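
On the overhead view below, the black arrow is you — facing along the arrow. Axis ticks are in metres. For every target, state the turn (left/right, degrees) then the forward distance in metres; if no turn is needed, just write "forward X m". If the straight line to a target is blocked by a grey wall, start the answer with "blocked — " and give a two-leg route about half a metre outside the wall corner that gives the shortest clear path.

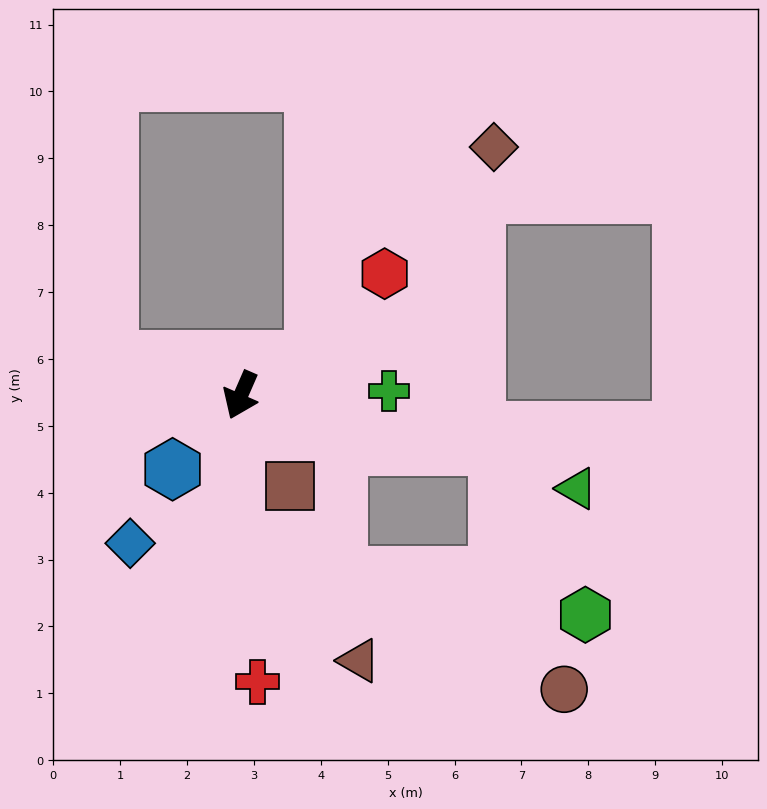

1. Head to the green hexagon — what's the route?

blocked — turn left 102°, forward 3.9 m, then turn right 51°, forward 2.8 m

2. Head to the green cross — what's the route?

turn left 115°, forward 2.2 m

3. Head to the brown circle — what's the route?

blocked — turn left 102°, forward 3.9 m, then turn right 63°, forward 3.8 m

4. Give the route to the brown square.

turn left 52°, forward 1.5 m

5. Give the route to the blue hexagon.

turn right 19°, forward 1.5 m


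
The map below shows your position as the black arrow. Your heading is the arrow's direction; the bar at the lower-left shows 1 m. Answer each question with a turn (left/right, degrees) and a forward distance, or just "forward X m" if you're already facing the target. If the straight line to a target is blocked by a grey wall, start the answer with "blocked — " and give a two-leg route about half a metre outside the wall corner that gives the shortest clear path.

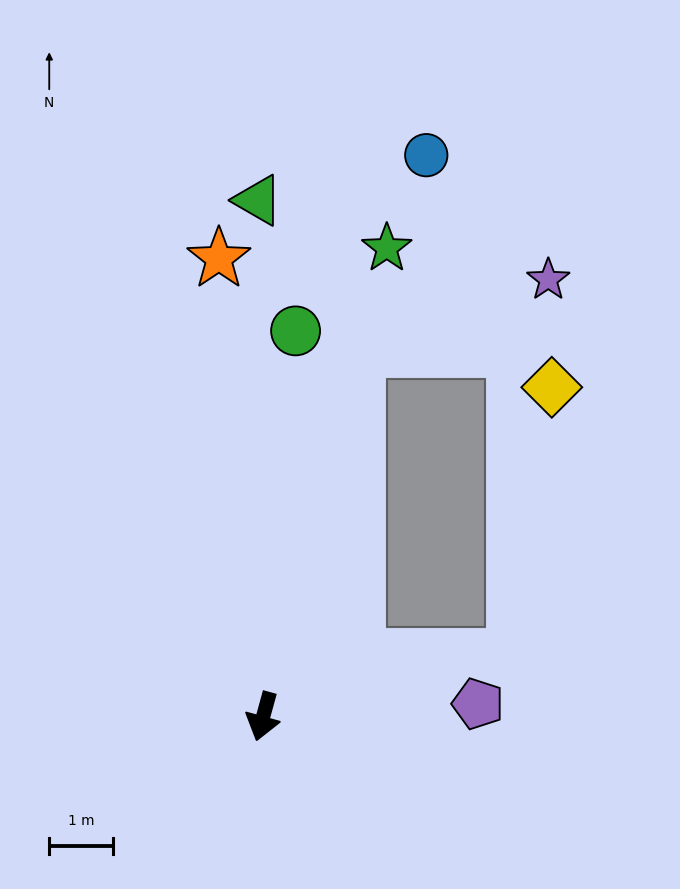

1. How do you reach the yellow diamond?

blocked — turn left 119°, forward 4.0 m, then turn left 68°, forward 4.3 m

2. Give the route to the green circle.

turn right 169°, forward 6.1 m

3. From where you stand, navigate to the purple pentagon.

turn left 109°, forward 3.4 m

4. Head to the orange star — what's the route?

turn right 159°, forward 7.2 m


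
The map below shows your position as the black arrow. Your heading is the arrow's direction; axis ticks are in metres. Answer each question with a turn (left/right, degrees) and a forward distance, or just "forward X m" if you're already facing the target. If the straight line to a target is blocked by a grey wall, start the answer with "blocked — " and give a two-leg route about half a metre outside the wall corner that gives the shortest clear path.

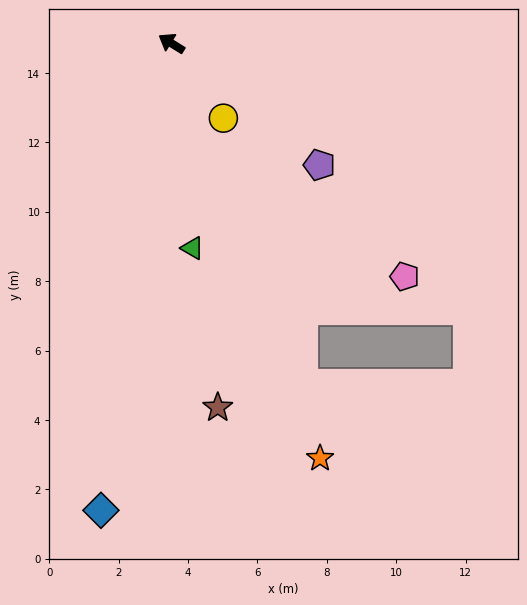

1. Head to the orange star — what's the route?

turn left 142°, forward 12.7 m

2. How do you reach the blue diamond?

turn left 113°, forward 13.6 m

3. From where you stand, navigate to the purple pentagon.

turn left 172°, forward 5.5 m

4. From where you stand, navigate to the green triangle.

turn left 128°, forward 5.9 m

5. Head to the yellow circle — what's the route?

turn left 157°, forward 2.6 m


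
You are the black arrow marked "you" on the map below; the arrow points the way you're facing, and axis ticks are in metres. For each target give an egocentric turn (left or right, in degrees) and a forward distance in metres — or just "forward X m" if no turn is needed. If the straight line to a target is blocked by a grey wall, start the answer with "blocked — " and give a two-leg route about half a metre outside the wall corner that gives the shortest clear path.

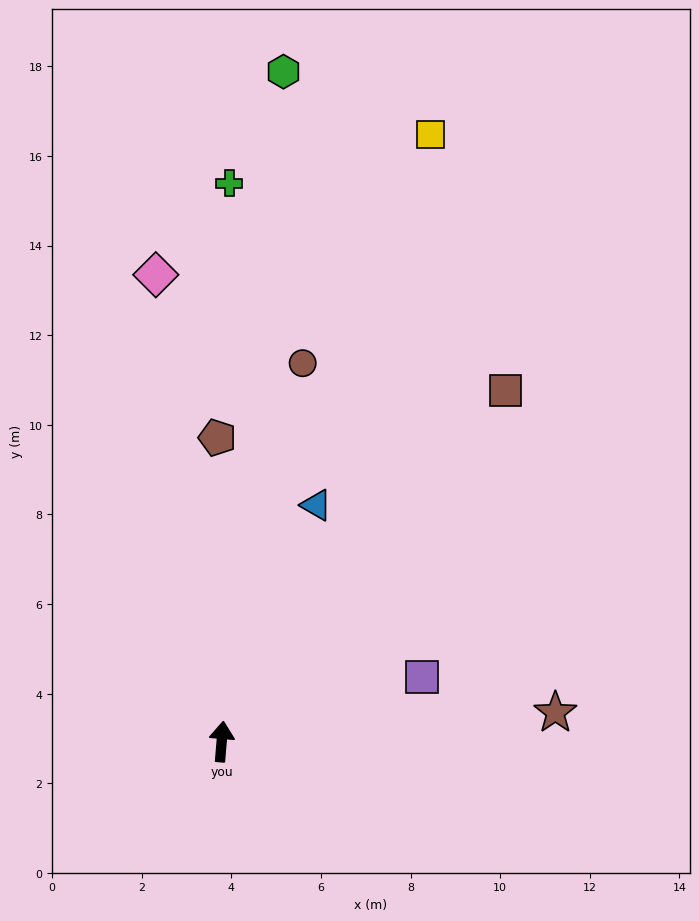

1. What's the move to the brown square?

turn right 34°, forward 10.1 m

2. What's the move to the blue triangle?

turn right 17°, forward 5.7 m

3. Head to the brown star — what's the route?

turn right 80°, forward 7.5 m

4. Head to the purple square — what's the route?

turn right 67°, forward 4.7 m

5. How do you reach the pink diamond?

turn left 13°, forward 10.5 m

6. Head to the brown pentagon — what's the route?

turn left 6°, forward 6.8 m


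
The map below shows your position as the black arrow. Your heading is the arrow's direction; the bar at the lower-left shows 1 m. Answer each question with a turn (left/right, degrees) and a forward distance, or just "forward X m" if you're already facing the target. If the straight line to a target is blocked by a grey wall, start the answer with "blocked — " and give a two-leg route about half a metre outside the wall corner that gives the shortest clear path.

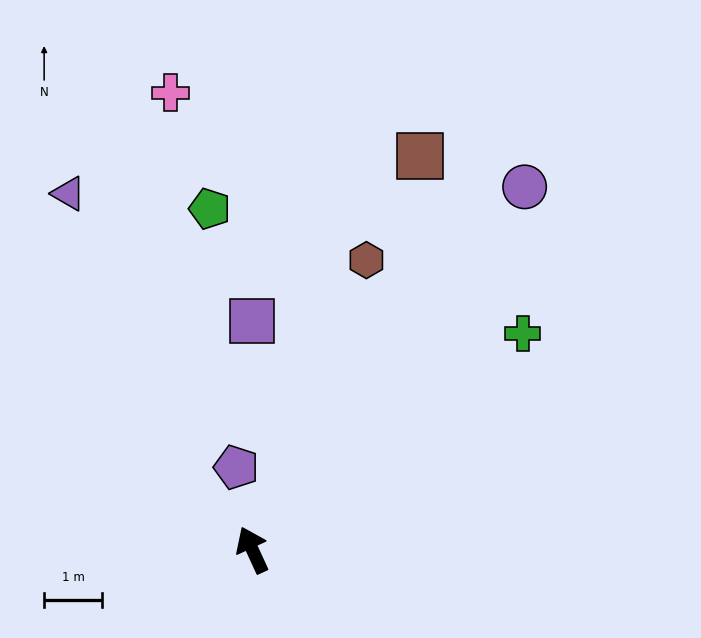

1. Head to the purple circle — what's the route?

turn right 62°, forward 7.9 m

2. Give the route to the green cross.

turn right 76°, forward 6.0 m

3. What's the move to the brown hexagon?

turn right 46°, forward 5.4 m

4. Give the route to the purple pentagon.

turn right 14°, forward 1.5 m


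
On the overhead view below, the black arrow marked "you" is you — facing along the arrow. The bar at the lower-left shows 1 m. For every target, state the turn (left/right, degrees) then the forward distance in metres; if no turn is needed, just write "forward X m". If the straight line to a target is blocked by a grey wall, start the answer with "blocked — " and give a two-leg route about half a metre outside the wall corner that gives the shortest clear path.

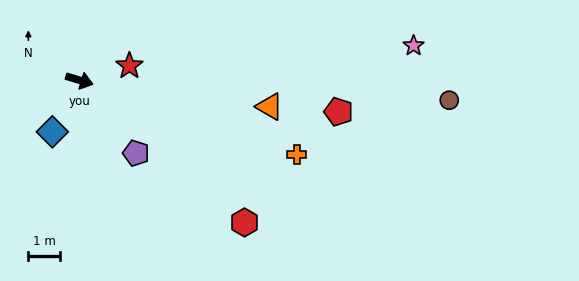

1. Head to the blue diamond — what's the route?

turn right 101°, forward 1.9 m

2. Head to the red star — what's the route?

turn left 33°, forward 1.7 m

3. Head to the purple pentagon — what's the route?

turn right 35°, forward 2.9 m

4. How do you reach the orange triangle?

turn left 9°, forward 6.1 m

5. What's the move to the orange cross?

turn right 2°, forward 7.3 m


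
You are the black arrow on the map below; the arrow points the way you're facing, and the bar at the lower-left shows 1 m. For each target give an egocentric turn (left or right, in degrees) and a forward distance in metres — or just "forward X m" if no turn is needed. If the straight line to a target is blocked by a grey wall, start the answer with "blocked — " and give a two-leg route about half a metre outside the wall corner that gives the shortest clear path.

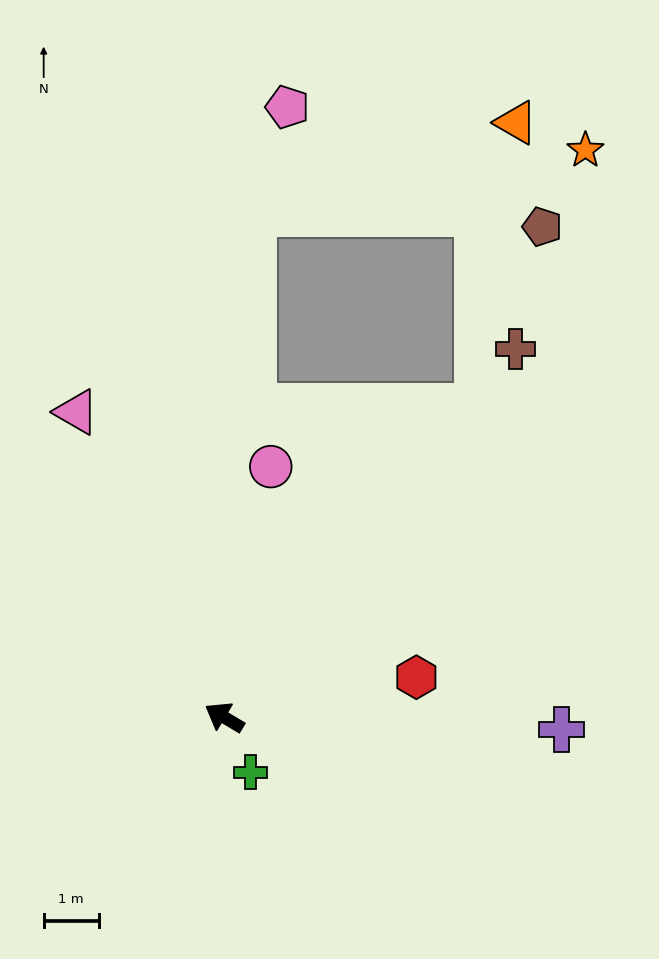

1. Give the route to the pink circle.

turn right 70°, forward 4.6 m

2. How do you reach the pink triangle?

turn right 33°, forward 6.2 m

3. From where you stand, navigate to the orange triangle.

blocked — turn right 62°, forward 9.2 m, then turn right 68°, forward 5.0 m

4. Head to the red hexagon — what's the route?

turn right 137°, forward 3.6 m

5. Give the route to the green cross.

turn left 146°, forward 1.1 m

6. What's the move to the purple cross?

turn right 151°, forward 6.1 m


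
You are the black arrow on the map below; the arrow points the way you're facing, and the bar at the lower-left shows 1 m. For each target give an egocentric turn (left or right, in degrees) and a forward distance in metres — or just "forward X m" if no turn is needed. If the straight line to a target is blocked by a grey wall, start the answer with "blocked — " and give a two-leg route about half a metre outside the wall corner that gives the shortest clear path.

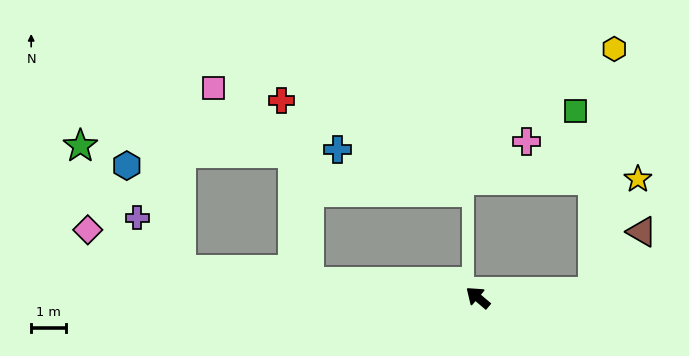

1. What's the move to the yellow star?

blocked — turn right 137°, forward 3.3 m, then turn left 66°, forward 3.5 m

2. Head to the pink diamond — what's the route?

blocked — turn left 35°, forward 8.6 m, then turn right 18°, forward 2.9 m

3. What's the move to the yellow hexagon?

blocked — turn right 137°, forward 3.3 m, then turn left 82°, forward 7.0 m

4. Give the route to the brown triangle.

blocked — turn right 137°, forward 3.3 m, then turn left 48°, forward 2.2 m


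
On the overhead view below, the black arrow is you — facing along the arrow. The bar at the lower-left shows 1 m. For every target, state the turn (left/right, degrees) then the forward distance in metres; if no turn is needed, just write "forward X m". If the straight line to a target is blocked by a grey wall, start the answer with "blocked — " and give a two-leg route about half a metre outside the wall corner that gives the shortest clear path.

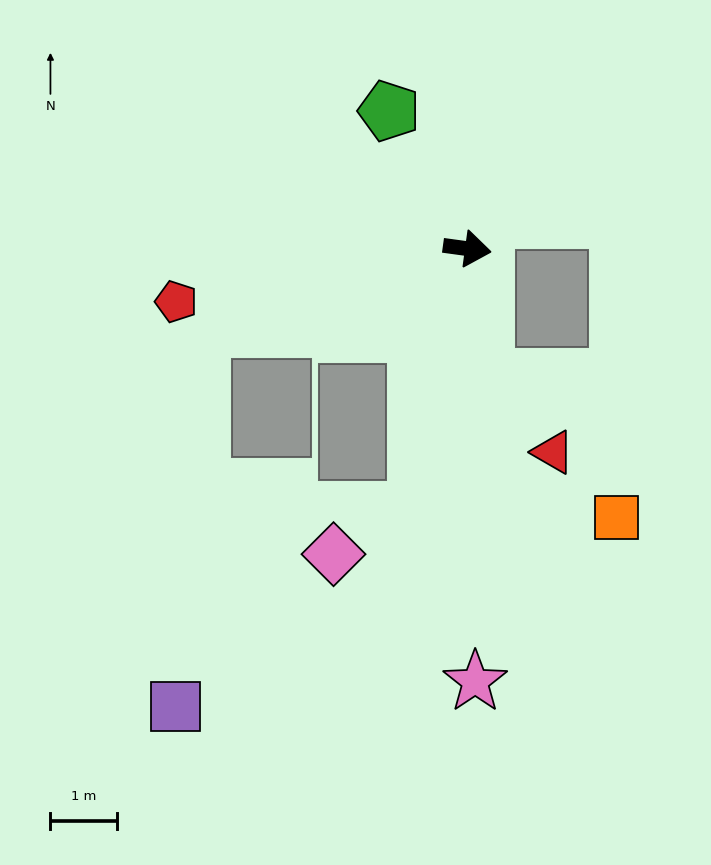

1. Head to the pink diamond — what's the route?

blocked — turn right 93°, forward 4.0 m, then turn right 51°, forward 1.4 m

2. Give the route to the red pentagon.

turn right 162°, forward 4.4 m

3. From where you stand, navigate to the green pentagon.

turn left 127°, forward 2.4 m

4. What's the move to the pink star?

turn right 81°, forward 6.5 m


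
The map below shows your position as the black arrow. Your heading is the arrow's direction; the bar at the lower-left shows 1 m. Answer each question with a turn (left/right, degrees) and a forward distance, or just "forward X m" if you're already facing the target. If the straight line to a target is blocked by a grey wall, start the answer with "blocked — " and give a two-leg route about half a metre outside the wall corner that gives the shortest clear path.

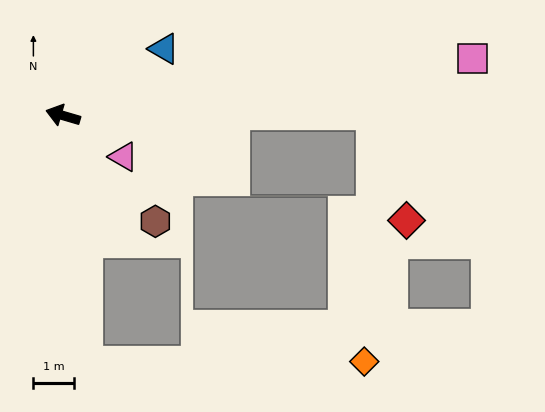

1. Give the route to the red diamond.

blocked — turn right 163°, forward 7.7 m, then turn right 74°, forward 2.8 m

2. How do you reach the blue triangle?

turn right 130°, forward 3.0 m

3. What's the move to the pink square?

turn right 156°, forward 10.2 m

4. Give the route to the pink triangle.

turn left 162°, forward 1.8 m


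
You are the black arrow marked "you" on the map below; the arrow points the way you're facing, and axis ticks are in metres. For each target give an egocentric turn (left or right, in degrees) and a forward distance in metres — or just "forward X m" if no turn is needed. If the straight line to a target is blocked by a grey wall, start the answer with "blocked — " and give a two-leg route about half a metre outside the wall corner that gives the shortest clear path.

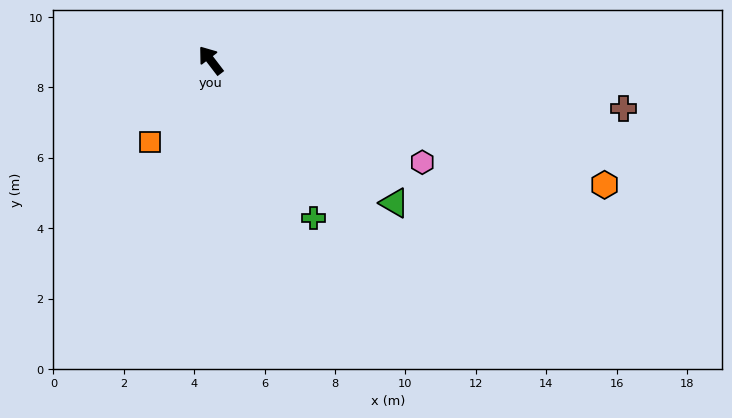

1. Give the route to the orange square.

turn left 106°, forward 2.9 m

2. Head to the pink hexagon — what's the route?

turn right 153°, forward 6.7 m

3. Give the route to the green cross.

turn left 176°, forward 5.3 m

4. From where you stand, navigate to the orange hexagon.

turn right 145°, forward 11.7 m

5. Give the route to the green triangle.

turn right 165°, forward 6.6 m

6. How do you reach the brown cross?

turn right 134°, forward 11.8 m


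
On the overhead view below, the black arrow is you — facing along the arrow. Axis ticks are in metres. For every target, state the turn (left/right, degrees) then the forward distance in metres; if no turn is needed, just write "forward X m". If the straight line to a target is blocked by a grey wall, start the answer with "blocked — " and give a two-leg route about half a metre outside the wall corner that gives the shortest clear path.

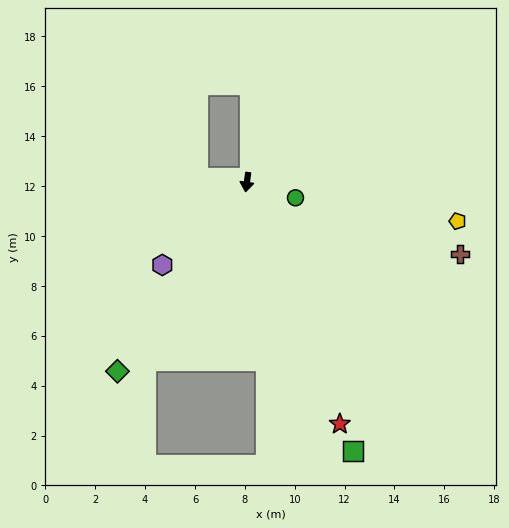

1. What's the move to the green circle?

turn left 80°, forward 2.0 m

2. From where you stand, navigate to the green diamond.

turn right 27°, forward 9.2 m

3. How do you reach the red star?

turn left 29°, forward 10.4 m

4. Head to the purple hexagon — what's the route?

turn right 38°, forward 4.7 m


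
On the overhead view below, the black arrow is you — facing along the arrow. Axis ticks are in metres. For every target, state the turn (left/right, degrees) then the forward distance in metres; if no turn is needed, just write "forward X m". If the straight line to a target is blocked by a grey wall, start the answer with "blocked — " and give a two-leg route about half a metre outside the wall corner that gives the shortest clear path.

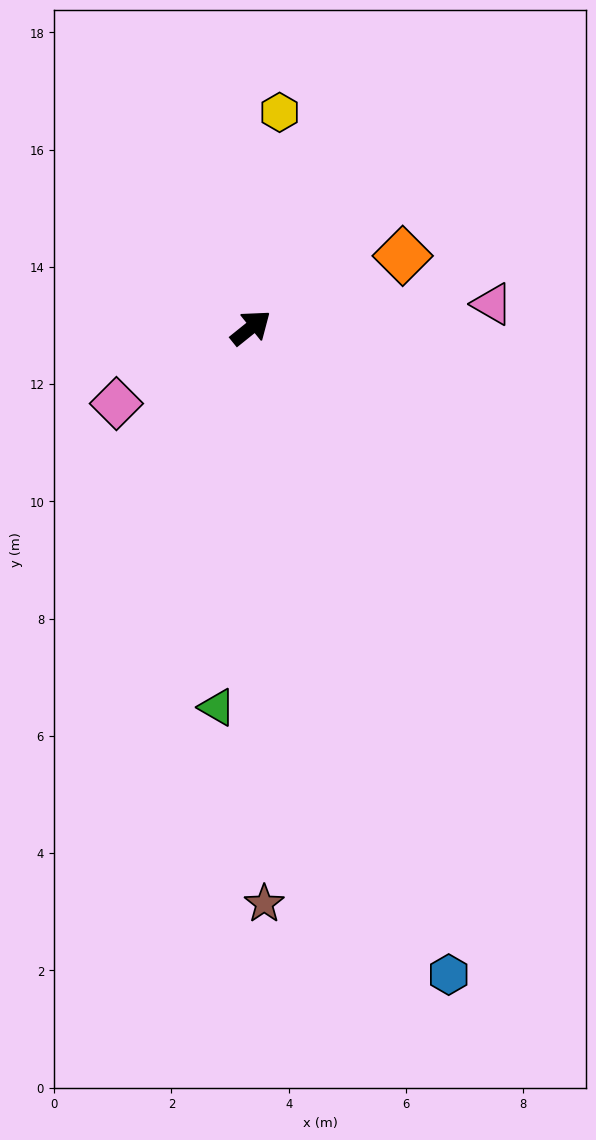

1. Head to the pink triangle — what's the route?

turn right 33°, forward 4.1 m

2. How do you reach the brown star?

turn right 127°, forward 9.8 m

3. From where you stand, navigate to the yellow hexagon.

turn left 44°, forward 3.7 m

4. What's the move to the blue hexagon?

turn right 112°, forward 11.5 m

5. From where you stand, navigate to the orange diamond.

turn right 14°, forward 2.9 m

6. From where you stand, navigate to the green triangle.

turn right 134°, forward 6.5 m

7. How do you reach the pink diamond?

turn left 171°, forward 2.6 m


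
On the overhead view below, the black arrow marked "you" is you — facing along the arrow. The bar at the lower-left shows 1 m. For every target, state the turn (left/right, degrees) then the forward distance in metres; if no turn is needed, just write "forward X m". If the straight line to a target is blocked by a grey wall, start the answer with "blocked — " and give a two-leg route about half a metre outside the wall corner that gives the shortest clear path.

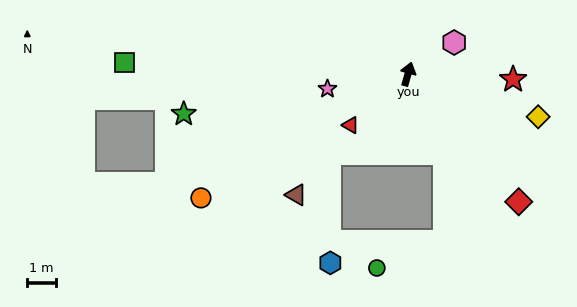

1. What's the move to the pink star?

turn left 116°, forward 2.9 m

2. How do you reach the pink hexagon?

turn right 40°, forward 2.0 m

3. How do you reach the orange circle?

turn left 137°, forward 8.5 m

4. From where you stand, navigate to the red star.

turn right 77°, forward 3.7 m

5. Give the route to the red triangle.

turn left 147°, forward 2.7 m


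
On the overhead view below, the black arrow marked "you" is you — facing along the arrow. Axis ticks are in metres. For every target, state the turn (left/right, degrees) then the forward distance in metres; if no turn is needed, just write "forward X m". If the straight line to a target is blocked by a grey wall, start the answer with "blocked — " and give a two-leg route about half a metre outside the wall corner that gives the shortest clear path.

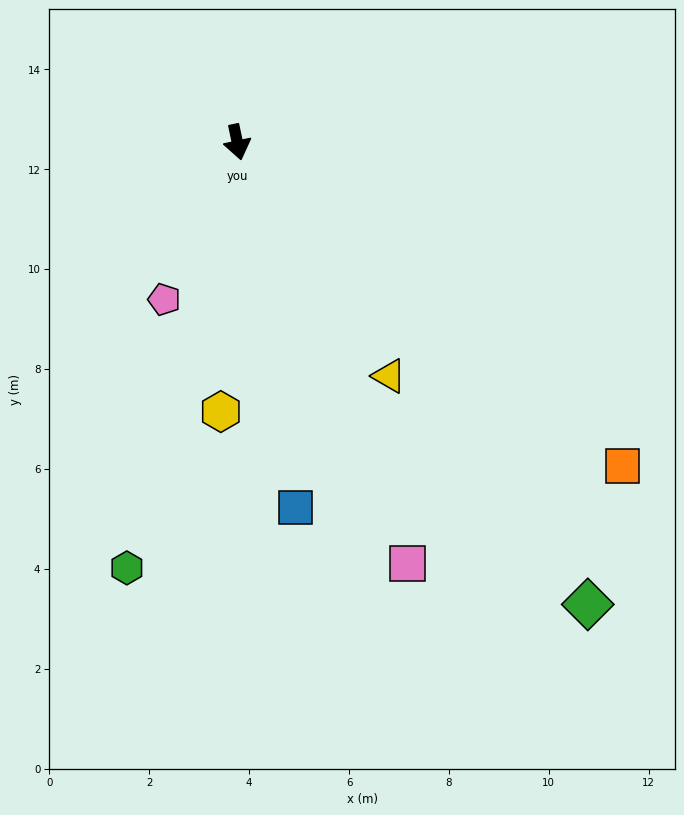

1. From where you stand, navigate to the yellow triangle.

turn left 21°, forward 5.6 m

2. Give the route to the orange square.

turn left 38°, forward 10.1 m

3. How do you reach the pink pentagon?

turn right 37°, forward 3.5 m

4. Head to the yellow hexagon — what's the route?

turn right 15°, forward 5.4 m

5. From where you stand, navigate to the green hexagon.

turn right 26°, forward 8.8 m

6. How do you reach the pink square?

turn left 10°, forward 9.1 m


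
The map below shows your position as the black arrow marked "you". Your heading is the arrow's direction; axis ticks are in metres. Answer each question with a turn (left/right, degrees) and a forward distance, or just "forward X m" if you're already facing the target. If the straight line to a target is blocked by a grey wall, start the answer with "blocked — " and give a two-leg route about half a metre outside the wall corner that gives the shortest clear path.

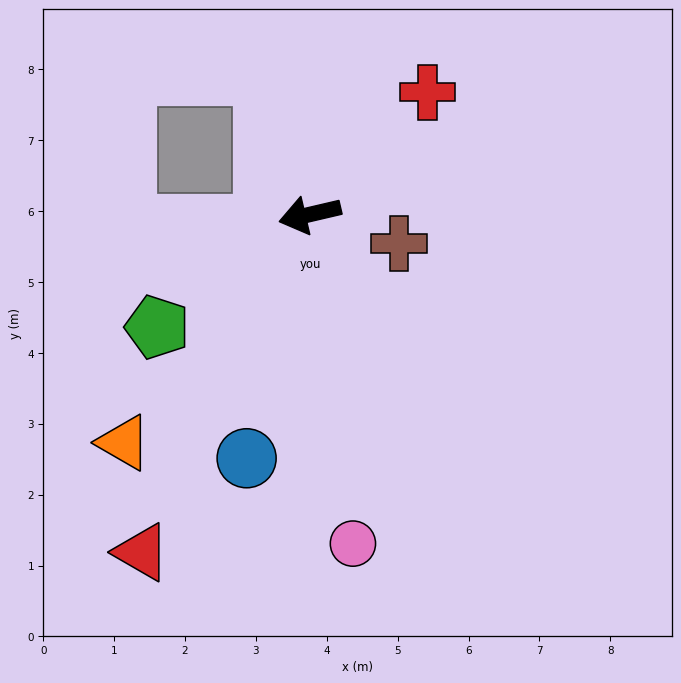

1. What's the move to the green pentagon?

turn left 23°, forward 2.7 m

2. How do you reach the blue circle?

turn left 62°, forward 3.6 m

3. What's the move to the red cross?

turn right 147°, forward 2.4 m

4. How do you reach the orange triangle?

turn left 38°, forward 4.2 m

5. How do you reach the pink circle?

turn left 84°, forward 4.7 m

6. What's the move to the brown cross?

turn left 149°, forward 1.3 m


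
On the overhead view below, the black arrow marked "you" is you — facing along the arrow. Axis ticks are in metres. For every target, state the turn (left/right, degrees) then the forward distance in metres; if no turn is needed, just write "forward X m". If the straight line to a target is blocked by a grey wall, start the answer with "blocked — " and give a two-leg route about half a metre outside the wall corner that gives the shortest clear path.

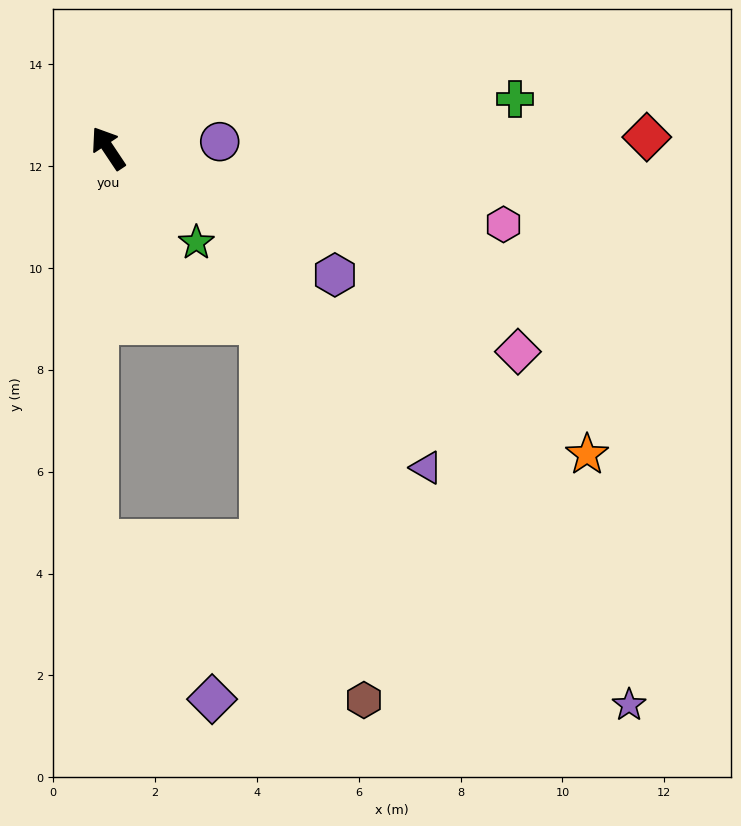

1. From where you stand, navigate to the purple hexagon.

turn right 153°, forward 5.1 m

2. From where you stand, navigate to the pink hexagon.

turn right 135°, forward 7.9 m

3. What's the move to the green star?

turn right 171°, forward 2.5 m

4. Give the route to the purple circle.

turn right 120°, forward 2.2 m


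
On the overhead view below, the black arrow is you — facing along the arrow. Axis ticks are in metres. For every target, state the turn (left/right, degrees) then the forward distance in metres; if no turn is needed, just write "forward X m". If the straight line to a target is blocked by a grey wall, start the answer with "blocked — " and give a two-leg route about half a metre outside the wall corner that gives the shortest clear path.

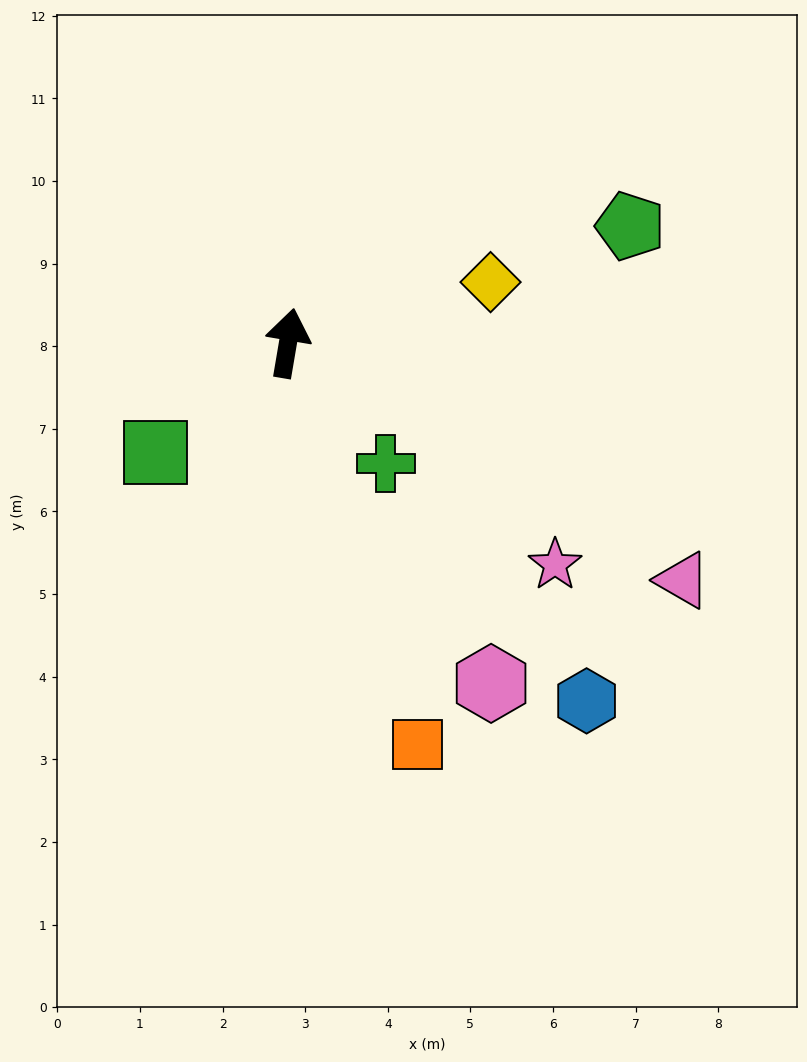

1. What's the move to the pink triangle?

turn right 111°, forward 5.6 m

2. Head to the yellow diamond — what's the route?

turn right 64°, forward 2.6 m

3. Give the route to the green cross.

turn right 131°, forward 1.9 m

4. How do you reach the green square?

turn left 139°, forward 2.1 m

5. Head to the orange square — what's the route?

turn right 152°, forward 5.1 m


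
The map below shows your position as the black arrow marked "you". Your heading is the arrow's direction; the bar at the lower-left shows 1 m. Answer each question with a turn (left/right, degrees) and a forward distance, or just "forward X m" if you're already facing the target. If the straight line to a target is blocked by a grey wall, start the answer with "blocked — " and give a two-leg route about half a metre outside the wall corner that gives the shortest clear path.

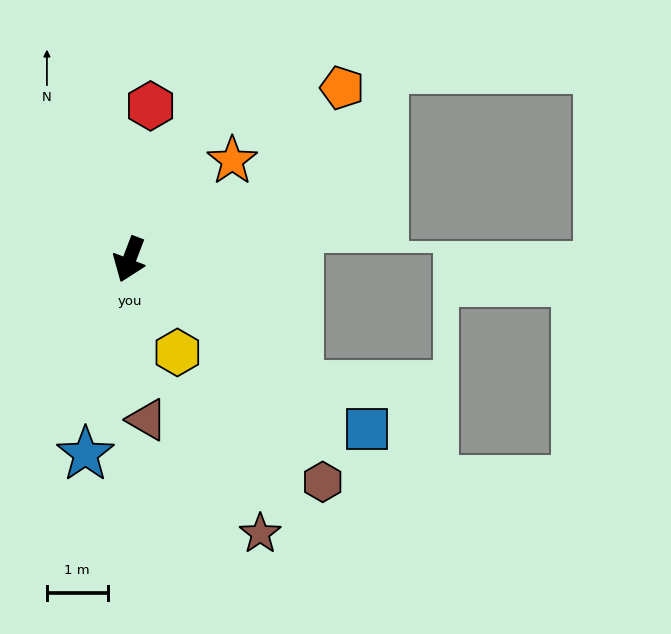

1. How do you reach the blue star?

turn left 8°, forward 3.3 m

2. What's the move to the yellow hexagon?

turn left 48°, forward 1.7 m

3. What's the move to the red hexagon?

turn right 167°, forward 2.6 m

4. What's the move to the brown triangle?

turn left 27°, forward 2.7 m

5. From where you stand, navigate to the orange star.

turn left 155°, forward 2.4 m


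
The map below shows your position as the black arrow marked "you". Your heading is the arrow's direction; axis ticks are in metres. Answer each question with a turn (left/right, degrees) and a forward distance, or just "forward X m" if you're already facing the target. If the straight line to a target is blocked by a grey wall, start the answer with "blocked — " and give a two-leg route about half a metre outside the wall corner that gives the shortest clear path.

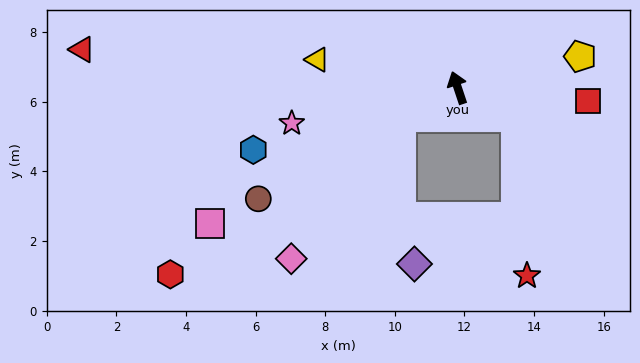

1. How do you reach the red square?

turn right 114°, forward 3.8 m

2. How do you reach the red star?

blocked — turn right 136°, forward 1.9 m, then turn right 58°, forward 4.6 m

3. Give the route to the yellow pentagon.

turn right 94°, forward 3.6 m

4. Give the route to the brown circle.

turn left 101°, forward 6.6 m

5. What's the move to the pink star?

turn left 84°, forward 4.9 m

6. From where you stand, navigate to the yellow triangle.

turn left 60°, forward 4.1 m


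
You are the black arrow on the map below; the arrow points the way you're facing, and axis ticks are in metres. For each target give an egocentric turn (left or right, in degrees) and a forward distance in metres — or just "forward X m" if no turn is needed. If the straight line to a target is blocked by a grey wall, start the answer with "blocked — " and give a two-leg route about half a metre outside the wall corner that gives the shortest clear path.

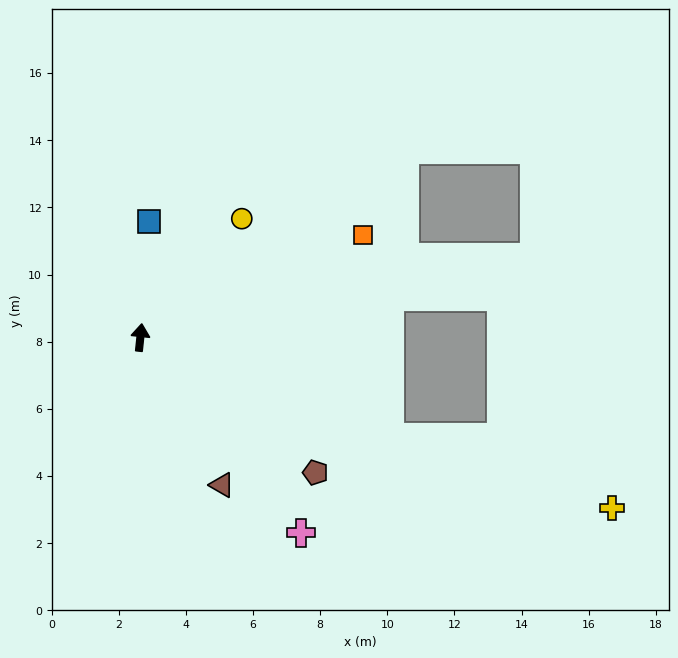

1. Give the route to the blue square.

forward 3.5 m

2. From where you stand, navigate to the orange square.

turn right 59°, forward 7.3 m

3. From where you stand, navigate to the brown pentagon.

turn right 122°, forward 6.6 m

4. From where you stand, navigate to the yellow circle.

turn right 35°, forward 4.7 m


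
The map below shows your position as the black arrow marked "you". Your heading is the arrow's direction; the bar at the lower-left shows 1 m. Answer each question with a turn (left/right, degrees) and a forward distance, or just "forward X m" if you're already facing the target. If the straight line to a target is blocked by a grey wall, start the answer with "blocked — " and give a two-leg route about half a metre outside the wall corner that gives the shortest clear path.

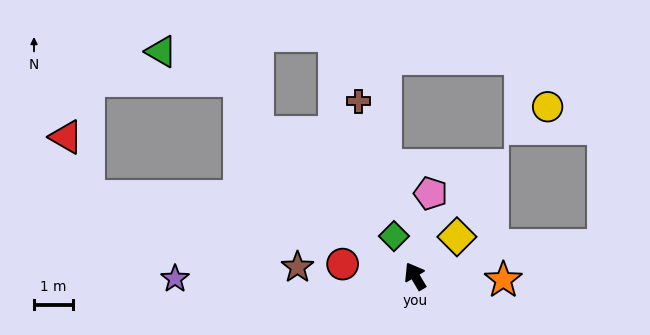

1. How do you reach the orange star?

turn right 123°, forward 2.3 m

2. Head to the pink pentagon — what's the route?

turn right 41°, forward 2.2 m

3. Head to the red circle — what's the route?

turn left 50°, forward 1.9 m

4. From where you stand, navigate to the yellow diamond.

turn right 77°, forward 1.5 m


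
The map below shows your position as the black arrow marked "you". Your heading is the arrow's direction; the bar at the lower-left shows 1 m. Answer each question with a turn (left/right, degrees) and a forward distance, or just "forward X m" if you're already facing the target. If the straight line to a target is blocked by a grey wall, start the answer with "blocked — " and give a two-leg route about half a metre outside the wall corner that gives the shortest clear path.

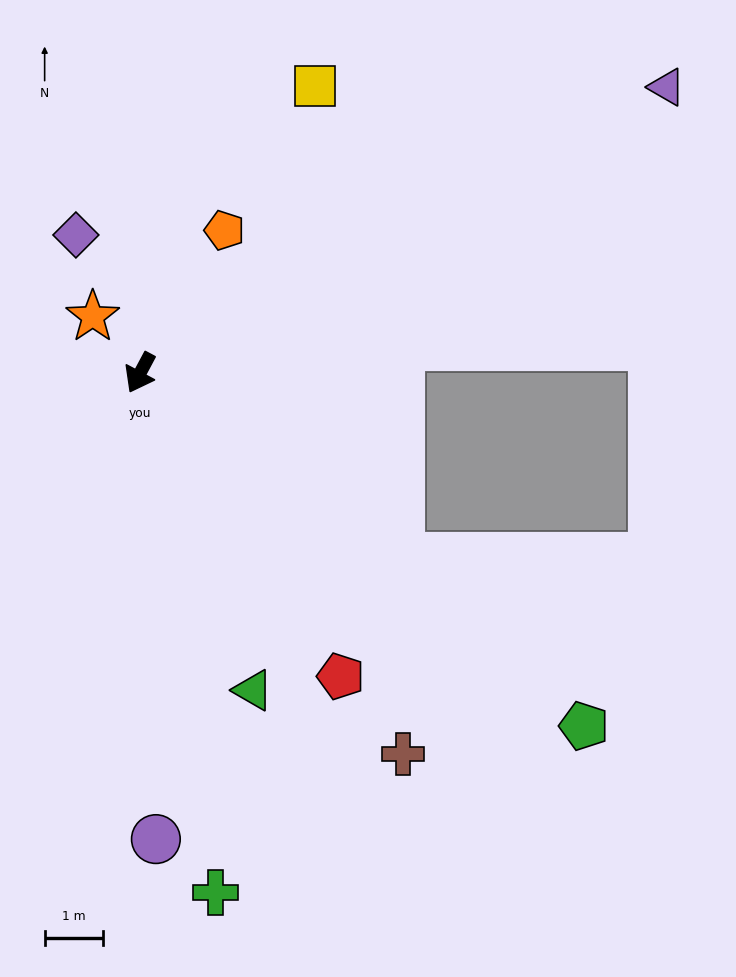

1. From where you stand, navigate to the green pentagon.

turn left 80°, forward 9.8 m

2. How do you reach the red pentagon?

turn left 61°, forward 6.3 m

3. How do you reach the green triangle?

turn left 48°, forward 5.8 m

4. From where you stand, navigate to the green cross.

turn left 36°, forward 9.0 m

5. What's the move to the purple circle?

turn left 30°, forward 8.0 m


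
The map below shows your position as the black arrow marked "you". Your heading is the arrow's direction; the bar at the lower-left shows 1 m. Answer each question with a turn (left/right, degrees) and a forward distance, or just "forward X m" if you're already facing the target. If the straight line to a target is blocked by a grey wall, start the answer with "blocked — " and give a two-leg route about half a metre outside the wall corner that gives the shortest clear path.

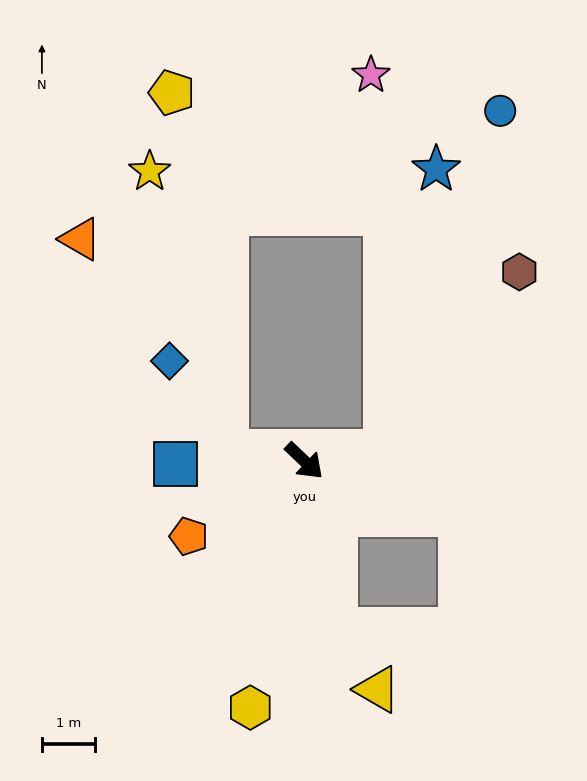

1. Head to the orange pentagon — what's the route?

turn right 103°, forward 2.6 m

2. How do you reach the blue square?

turn right 135°, forward 2.4 m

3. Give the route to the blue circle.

blocked — turn left 50°, forward 1.6 m, then turn left 65°, forward 6.8 m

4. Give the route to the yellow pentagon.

blocked — turn right 143°, forward 1.5 m, then turn right 75°, forward 6.9 m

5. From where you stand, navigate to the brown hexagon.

blocked — turn left 50°, forward 1.6 m, then turn left 47°, forward 4.3 m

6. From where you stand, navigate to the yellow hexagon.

turn right 59°, forward 4.8 m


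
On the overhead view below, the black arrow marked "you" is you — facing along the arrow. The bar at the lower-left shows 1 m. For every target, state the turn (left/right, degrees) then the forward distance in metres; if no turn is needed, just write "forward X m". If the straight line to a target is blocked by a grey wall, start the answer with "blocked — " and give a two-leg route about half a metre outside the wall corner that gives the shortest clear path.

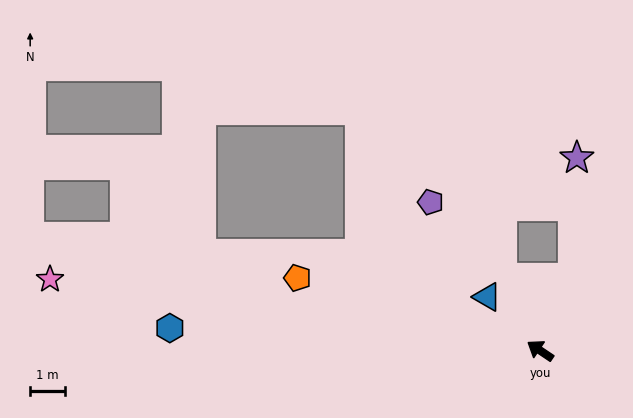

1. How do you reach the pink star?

turn left 26°, forward 14.3 m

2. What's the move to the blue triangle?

turn right 12°, forward 2.2 m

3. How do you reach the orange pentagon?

turn left 17°, forward 7.3 m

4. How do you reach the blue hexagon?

turn left 30°, forward 10.7 m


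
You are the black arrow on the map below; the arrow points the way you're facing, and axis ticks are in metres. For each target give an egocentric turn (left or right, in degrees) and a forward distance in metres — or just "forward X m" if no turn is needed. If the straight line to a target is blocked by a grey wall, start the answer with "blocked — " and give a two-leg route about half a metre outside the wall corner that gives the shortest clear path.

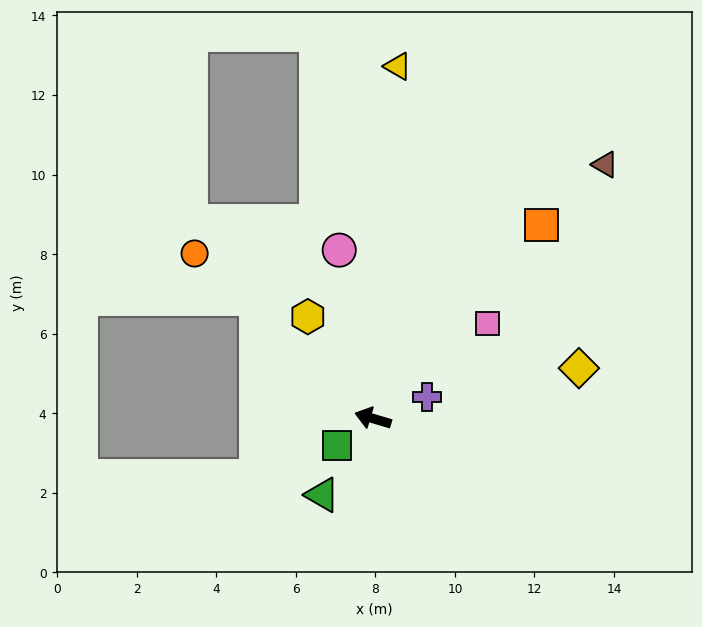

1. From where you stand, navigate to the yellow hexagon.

turn right 41°, forward 3.0 m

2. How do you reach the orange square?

turn right 115°, forward 6.5 m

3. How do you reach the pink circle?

turn right 62°, forward 4.3 m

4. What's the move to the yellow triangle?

turn right 77°, forward 8.9 m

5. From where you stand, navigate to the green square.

turn left 53°, forward 1.1 m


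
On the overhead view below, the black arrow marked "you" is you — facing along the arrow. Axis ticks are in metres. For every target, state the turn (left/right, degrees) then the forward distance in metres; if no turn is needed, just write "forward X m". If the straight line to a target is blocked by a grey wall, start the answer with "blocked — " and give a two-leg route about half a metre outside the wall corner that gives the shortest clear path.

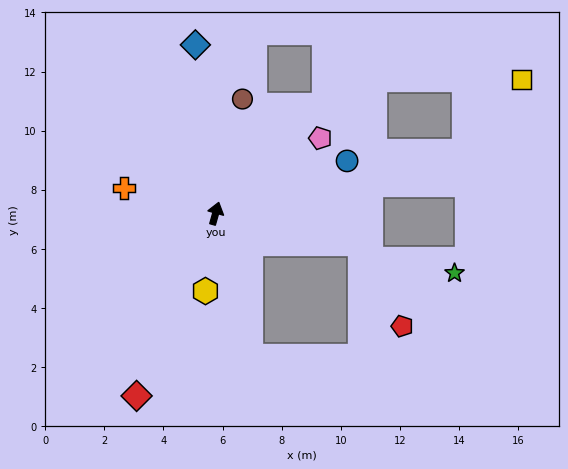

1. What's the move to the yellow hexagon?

turn right 172°, forward 2.6 m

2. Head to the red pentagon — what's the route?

blocked — turn right 86°, forward 5.0 m, then turn right 51°, forward 3.1 m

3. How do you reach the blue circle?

turn right 53°, forward 4.8 m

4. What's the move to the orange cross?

turn left 90°, forward 3.2 m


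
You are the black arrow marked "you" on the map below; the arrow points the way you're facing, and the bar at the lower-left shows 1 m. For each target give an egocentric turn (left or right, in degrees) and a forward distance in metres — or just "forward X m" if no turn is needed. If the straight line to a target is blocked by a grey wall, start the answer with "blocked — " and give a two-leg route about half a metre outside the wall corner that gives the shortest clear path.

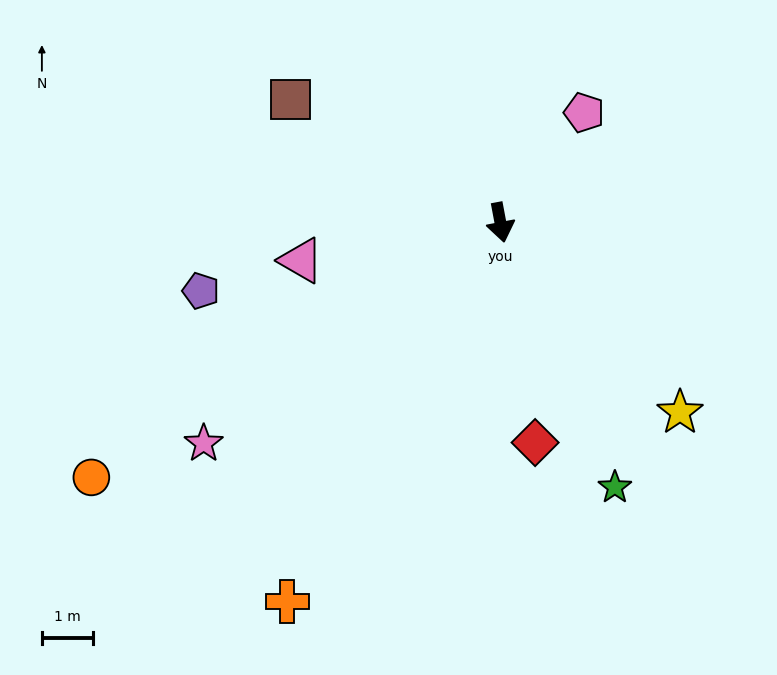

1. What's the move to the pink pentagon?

turn left 132°, forward 2.7 m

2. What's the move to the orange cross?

turn right 40°, forward 8.5 m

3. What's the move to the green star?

turn left 13°, forward 5.6 m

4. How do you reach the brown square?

turn right 131°, forward 4.7 m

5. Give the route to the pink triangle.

turn right 90°, forward 4.0 m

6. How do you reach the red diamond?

forward 4.3 m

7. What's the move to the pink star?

turn right 64°, forward 7.2 m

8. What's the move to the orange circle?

turn right 69°, forward 9.4 m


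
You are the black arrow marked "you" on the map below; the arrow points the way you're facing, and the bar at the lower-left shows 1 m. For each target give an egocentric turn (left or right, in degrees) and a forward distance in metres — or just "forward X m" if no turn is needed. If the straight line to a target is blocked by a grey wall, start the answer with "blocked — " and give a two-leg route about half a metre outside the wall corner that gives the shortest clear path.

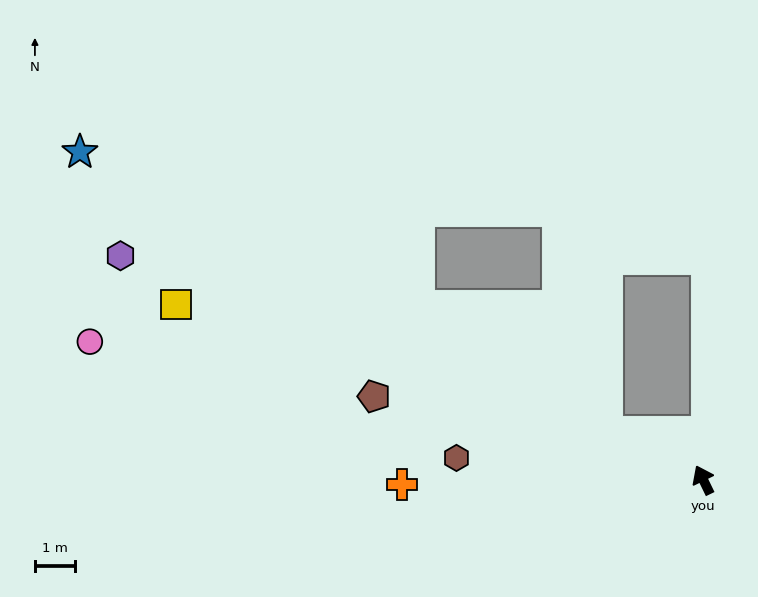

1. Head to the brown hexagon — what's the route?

turn left 59°, forward 6.1 m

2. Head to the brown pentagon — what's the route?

turn left 50°, forward 8.4 m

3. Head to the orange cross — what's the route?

turn left 65°, forward 7.5 m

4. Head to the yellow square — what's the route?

turn left 46°, forward 13.7 m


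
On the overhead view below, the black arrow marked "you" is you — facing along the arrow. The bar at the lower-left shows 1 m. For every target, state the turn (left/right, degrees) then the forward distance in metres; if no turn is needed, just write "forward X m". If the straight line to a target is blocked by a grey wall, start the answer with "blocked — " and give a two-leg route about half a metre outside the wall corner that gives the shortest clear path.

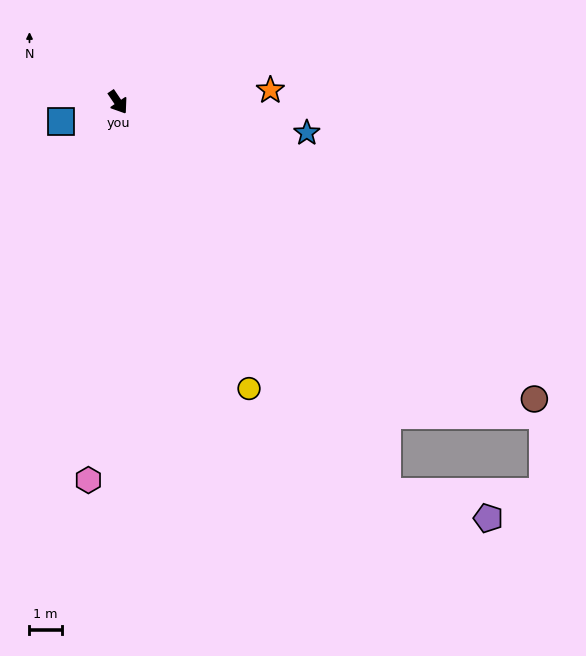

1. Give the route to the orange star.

turn left 60°, forward 4.8 m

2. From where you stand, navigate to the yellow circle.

turn right 9°, forward 9.8 m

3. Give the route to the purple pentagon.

blocked — forward 14.8 m, then turn left 41°, forward 3.2 m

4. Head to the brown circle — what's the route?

turn left 20°, forward 15.9 m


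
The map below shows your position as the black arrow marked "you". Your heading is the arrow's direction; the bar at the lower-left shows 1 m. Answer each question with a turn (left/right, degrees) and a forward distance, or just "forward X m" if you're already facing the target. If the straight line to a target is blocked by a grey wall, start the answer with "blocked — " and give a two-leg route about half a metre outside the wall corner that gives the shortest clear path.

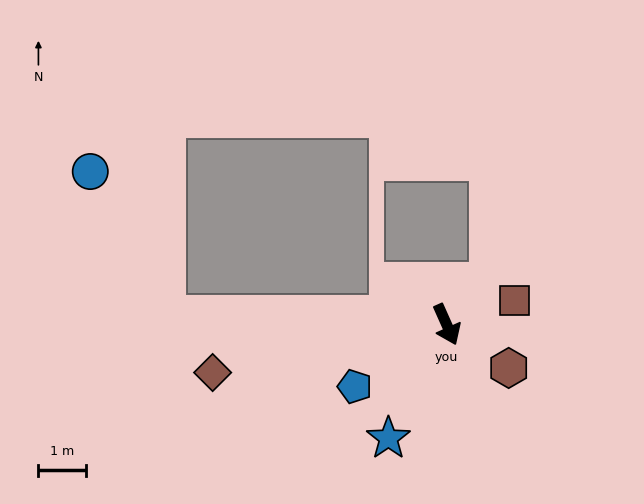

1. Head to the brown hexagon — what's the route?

turn left 31°, forward 1.6 m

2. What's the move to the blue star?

turn right 51°, forward 2.7 m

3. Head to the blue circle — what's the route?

blocked — turn right 116°, forward 5.9 m, then turn right 60°, forward 3.4 m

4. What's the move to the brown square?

turn left 85°, forward 1.5 m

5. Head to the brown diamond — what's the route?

turn right 102°, forward 5.1 m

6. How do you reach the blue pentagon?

turn right 80°, forward 2.3 m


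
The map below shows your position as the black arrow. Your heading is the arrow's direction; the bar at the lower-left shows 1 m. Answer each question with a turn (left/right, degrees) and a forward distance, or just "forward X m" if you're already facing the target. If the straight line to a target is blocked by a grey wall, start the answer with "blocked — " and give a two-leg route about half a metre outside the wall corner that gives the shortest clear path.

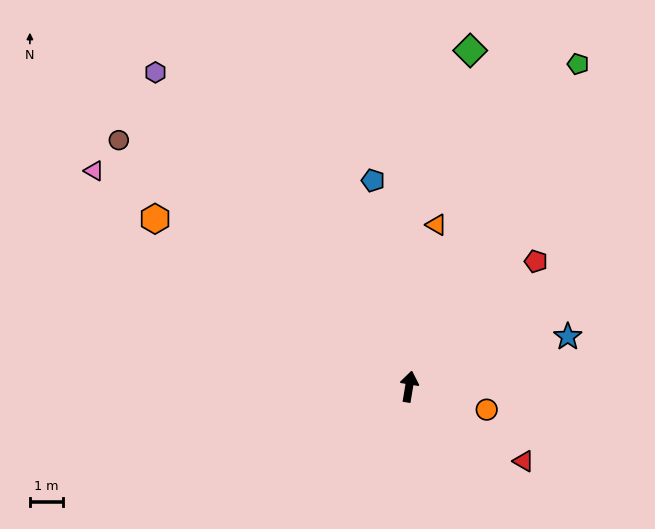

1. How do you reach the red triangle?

turn right 114°, forward 4.2 m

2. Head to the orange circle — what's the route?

turn right 97°, forward 2.5 m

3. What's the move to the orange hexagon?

turn left 66°, forward 9.3 m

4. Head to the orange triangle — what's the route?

forward 5.0 m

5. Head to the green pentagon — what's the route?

turn right 18°, forward 11.1 m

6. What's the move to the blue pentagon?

turn left 19°, forward 6.4 m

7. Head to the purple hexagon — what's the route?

turn left 48°, forward 12.3 m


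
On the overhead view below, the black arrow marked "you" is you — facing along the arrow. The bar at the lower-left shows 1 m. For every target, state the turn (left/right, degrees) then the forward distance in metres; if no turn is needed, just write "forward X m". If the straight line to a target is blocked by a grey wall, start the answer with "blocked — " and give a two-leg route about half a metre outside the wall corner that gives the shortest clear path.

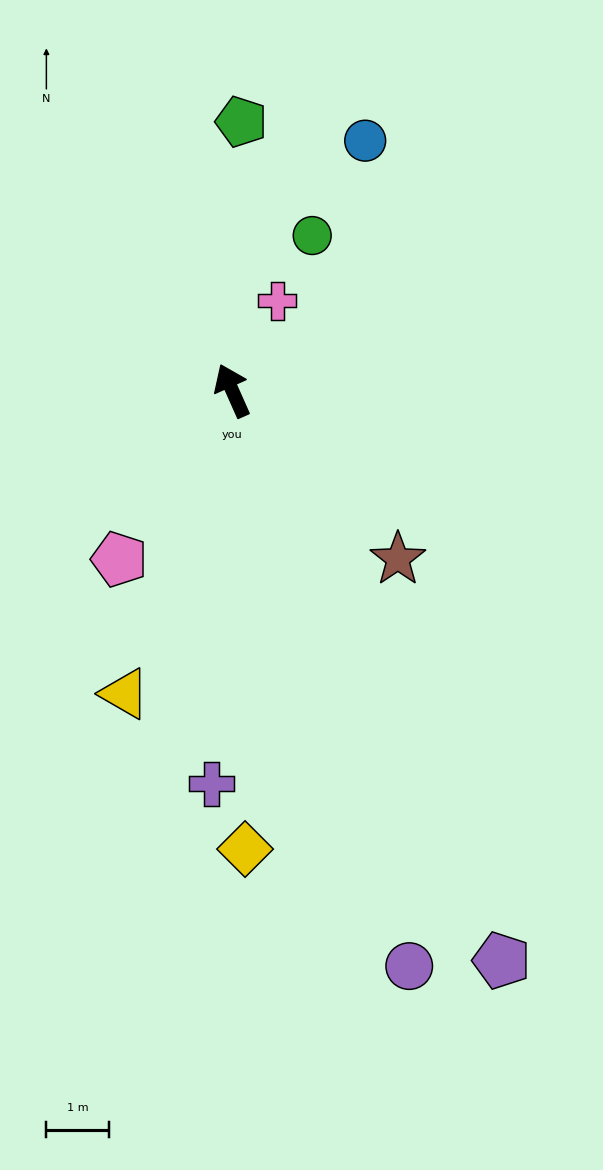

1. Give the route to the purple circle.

turn left 173°, forward 9.7 m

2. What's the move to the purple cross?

turn left 153°, forward 6.3 m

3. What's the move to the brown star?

turn right 159°, forward 3.8 m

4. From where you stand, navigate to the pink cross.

turn right 51°, forward 1.6 m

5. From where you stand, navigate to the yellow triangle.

turn left 136°, forward 5.2 m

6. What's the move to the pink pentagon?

turn left 122°, forward 3.3 m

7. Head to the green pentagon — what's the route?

turn right 26°, forward 4.3 m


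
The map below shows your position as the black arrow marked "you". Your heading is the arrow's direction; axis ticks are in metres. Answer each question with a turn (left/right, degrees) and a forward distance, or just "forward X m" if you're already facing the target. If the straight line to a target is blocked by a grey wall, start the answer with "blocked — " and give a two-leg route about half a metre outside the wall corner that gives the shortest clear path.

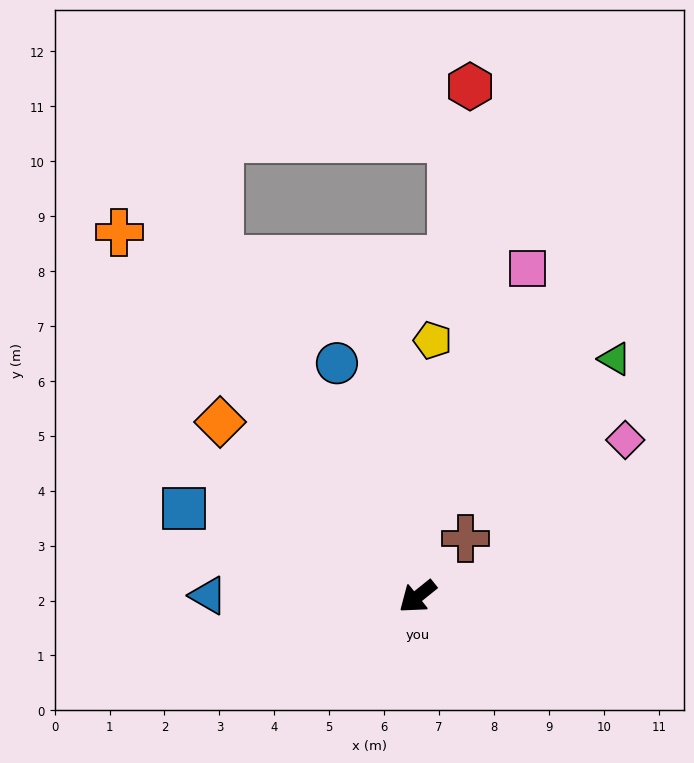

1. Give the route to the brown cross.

turn right 168°, forward 1.4 m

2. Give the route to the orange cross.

turn right 89°, forward 8.6 m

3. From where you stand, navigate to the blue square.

turn right 59°, forward 4.5 m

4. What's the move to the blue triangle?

turn right 39°, forward 3.8 m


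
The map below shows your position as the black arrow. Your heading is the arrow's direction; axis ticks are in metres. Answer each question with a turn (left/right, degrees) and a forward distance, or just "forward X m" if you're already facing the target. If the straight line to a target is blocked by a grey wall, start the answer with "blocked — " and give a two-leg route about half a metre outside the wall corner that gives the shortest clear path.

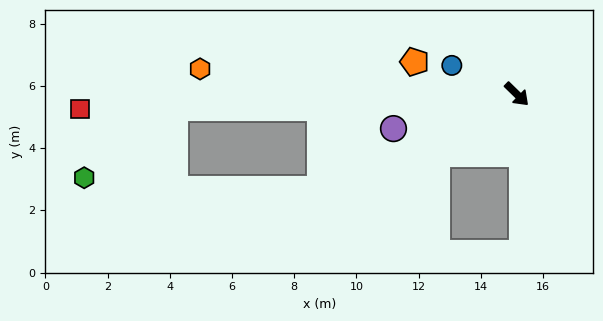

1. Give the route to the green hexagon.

blocked — turn right 133°, forward 11.0 m, then turn left 35°, forward 3.7 m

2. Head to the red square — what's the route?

turn right 134°, forward 14.1 m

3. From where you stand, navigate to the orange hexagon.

turn right 140°, forward 10.2 m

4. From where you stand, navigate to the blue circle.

turn right 160°, forward 2.3 m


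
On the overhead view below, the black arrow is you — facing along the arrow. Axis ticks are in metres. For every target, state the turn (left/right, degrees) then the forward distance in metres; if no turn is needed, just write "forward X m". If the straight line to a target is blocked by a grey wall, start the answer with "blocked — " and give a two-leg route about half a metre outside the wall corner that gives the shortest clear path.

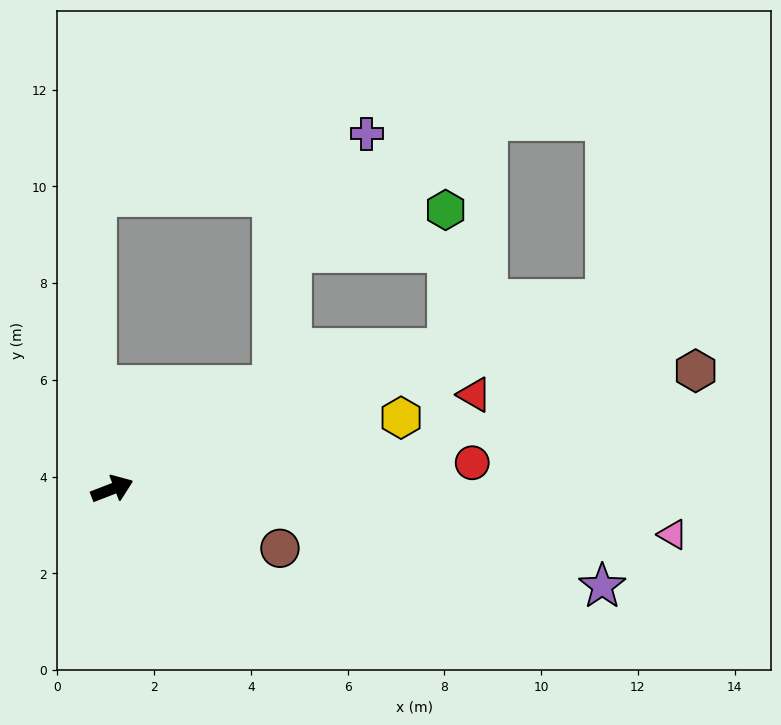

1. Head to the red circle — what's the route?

turn right 17°, forward 7.5 m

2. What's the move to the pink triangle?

turn right 26°, forward 11.6 m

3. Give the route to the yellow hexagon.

turn right 7°, forward 6.2 m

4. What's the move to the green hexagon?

blocked — forward 7.5 m, then turn left 70°, forward 2.9 m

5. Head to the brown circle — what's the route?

turn right 41°, forward 3.7 m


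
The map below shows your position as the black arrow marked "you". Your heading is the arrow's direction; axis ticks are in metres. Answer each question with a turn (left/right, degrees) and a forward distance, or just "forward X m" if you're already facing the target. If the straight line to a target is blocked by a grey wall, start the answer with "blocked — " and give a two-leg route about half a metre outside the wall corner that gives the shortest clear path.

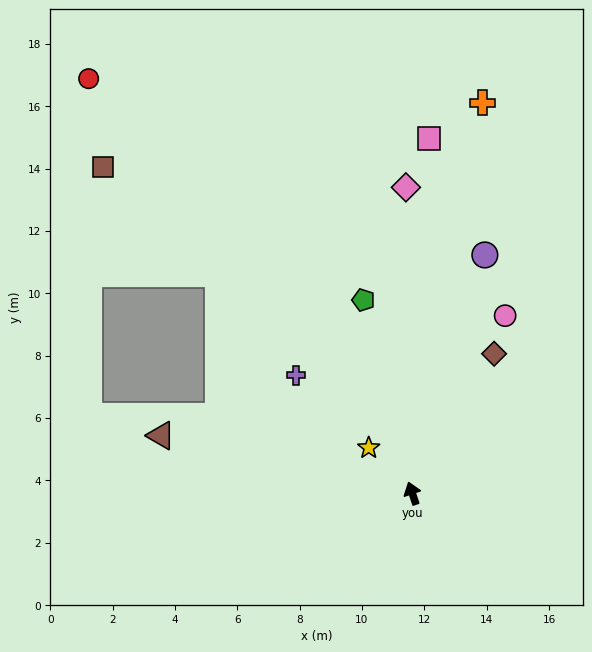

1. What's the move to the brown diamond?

turn right 49°, forward 5.2 m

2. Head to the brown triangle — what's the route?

turn left 58°, forward 8.3 m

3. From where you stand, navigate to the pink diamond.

turn right 17°, forward 9.8 m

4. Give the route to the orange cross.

turn right 29°, forward 12.7 m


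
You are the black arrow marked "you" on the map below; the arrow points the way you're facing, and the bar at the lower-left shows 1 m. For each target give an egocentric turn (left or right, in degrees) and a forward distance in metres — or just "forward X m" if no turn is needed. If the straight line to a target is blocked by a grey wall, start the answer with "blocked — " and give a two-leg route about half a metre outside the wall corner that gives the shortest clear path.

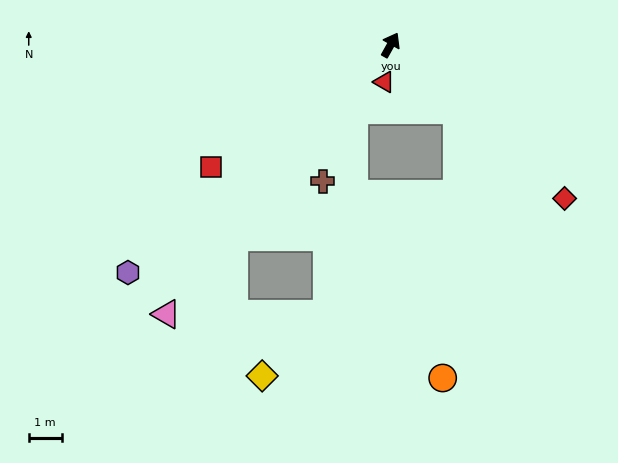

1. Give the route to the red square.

turn left 153°, forward 6.6 m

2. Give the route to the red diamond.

turn right 102°, forward 7.1 m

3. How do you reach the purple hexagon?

turn left 160°, forward 10.6 m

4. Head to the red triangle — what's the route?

turn right 161°, forward 1.1 m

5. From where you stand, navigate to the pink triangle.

turn left 169°, forward 10.7 m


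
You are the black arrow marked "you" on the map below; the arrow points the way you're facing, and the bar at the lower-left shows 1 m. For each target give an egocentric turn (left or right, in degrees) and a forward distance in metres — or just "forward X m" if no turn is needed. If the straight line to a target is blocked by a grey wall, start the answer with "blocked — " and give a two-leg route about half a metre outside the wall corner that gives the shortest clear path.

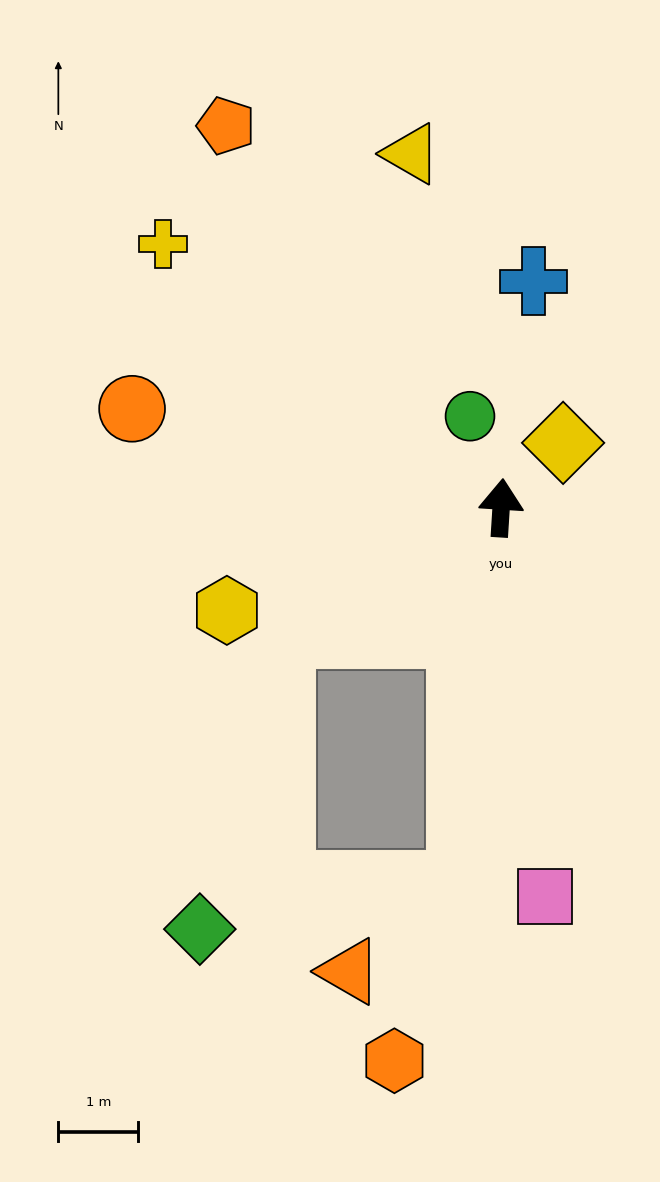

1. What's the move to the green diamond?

blocked — turn left 124°, forward 3.2 m, then turn left 44°, forward 3.8 m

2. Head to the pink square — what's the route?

turn right 170°, forward 4.9 m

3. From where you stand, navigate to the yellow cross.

turn left 56°, forward 5.4 m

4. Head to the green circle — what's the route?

turn left 22°, forward 1.2 m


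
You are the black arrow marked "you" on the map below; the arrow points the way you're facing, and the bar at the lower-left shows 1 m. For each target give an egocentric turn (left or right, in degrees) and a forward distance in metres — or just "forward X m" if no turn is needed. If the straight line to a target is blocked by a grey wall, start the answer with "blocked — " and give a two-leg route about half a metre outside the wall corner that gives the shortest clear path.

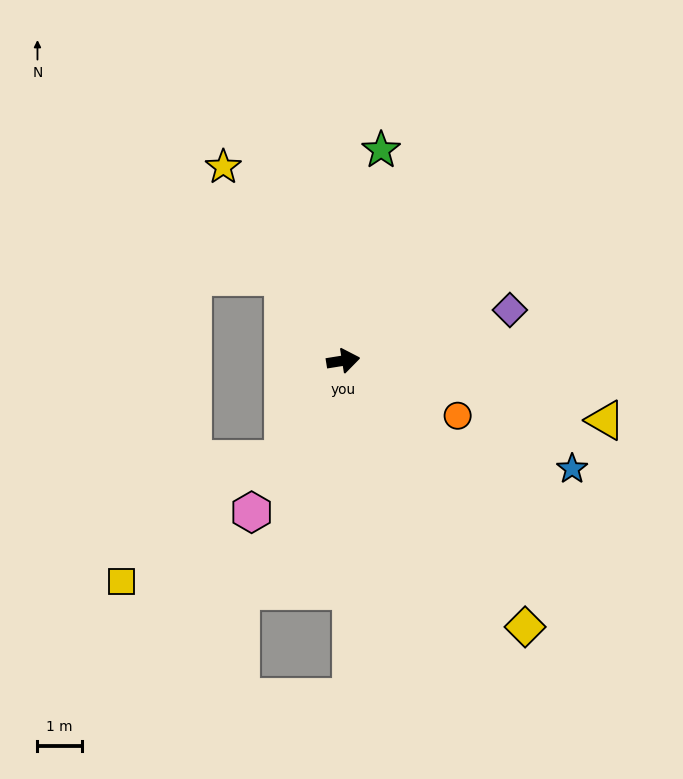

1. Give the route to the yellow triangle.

turn right 22°, forward 6.1 m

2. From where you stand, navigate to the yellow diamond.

turn right 65°, forward 7.3 m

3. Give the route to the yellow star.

turn left 113°, forward 5.2 m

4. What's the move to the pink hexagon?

turn right 130°, forward 4.0 m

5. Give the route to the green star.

turn left 71°, forward 4.8 m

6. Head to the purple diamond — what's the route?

turn left 8°, forward 3.9 m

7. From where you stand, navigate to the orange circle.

turn right 35°, forward 2.9 m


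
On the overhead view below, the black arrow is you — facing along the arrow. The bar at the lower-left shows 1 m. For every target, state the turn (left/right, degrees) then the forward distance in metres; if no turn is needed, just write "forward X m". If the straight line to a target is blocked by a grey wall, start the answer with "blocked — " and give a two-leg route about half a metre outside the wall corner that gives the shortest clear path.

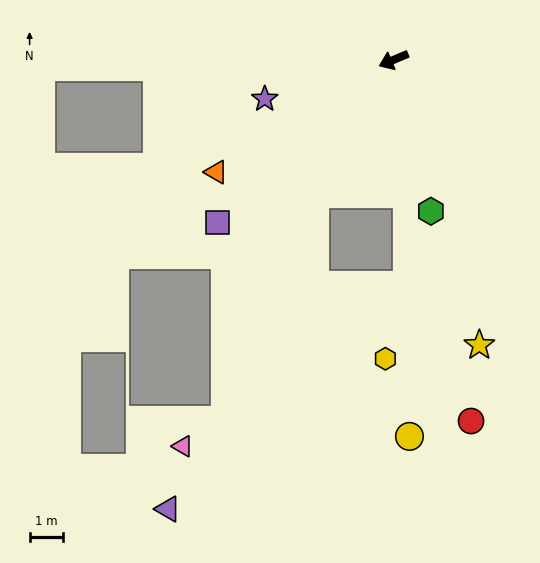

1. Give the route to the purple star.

turn right 6°, forward 4.0 m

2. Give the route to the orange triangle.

turn left 9°, forward 6.2 m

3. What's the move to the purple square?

turn left 20°, forward 7.1 m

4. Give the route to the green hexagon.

turn left 81°, forward 4.6 m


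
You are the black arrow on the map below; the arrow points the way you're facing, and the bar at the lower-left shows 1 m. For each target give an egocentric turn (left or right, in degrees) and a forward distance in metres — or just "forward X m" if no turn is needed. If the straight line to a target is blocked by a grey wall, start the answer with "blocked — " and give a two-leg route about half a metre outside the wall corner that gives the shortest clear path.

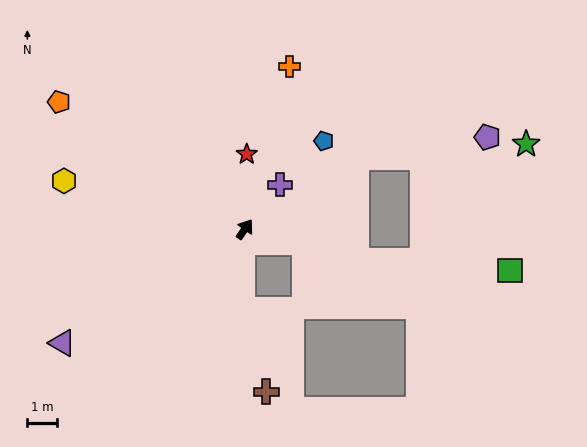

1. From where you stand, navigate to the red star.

turn left 33°, forward 2.5 m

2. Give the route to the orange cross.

turn left 20°, forward 5.6 m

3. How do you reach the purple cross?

turn right 3°, forward 1.9 m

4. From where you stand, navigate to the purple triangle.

turn left 157°, forward 7.2 m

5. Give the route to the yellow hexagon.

turn left 110°, forward 6.2 m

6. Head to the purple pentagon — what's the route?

blocked — turn right 23°, forward 4.4 m, then turn right 23°, forward 4.4 m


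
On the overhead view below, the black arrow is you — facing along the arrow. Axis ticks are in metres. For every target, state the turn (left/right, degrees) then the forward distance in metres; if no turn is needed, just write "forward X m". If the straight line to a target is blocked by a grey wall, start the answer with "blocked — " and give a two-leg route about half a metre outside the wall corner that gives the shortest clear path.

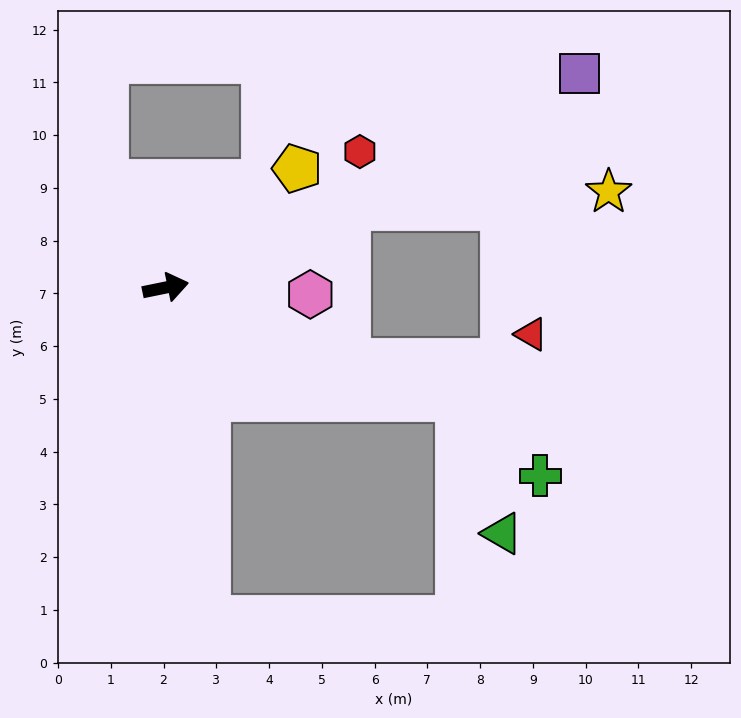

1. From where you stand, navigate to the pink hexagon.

turn right 14°, forward 2.7 m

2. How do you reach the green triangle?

blocked — turn right 32°, forward 5.9 m, then turn right 51°, forward 2.7 m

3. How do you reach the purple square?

turn left 16°, forward 8.8 m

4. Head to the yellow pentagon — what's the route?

turn left 31°, forward 3.4 m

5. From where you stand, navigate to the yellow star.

blocked — turn left 12°, forward 3.8 m, then turn right 20°, forward 4.9 m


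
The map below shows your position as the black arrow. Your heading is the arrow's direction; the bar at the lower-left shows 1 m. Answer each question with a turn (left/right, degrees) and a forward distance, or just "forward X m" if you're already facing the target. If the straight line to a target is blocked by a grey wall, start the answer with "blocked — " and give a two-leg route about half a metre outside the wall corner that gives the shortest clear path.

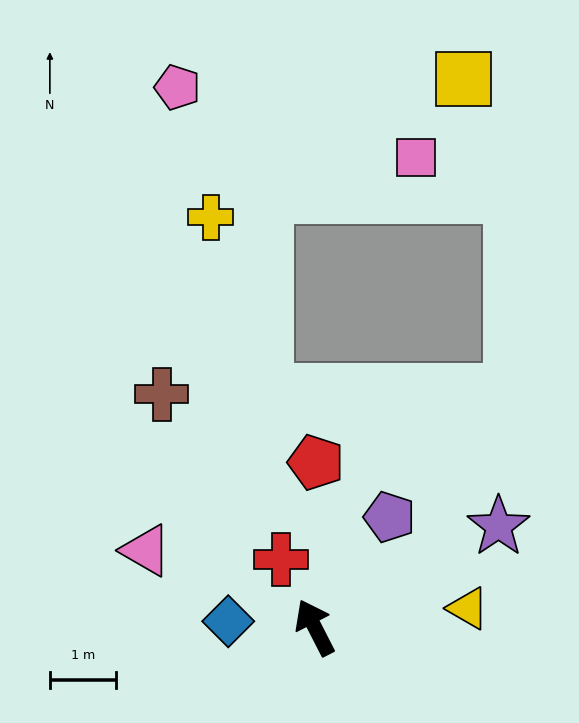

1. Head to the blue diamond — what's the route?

turn left 59°, forward 1.3 m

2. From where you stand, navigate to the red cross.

forward 1.1 m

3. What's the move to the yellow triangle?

turn right 110°, forward 2.3 m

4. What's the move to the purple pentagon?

turn right 61°, forward 2.0 m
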